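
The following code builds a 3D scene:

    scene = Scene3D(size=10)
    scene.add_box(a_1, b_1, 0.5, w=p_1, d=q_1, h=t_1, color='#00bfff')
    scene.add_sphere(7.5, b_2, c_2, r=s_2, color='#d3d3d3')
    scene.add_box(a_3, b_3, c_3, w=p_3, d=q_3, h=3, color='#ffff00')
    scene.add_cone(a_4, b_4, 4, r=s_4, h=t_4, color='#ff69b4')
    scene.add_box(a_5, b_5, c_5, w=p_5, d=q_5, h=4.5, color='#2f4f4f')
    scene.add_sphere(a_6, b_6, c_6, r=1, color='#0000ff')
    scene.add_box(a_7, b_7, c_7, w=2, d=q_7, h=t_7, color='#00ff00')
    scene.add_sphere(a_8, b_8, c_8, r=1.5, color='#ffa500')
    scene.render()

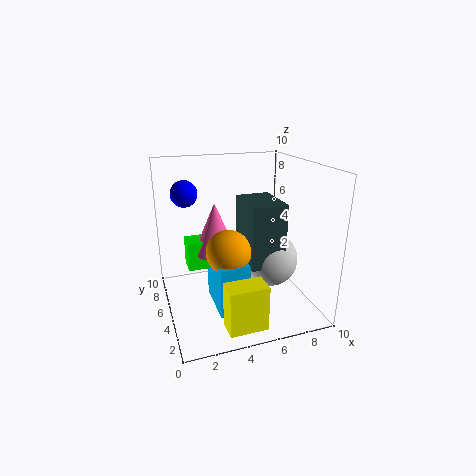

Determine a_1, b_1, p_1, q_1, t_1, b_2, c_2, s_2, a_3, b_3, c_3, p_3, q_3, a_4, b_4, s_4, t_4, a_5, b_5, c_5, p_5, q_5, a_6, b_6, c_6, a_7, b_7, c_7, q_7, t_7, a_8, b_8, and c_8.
a_1 = 3; b_1 = 2.5; p_1 = 2; q_1 = 3.5; t_1 = 3.5; b_2 = 5; c_2 = 3; s_2 = 2; a_3 = 3; b_3 = 0.5; c_3 = 0.5; p_3 = 2.5; q_3 = 1.5; a_4 = 3.5; b_4 = 5.5; s_4 = 1.5; t_4 = 3.5; a_5 = 5.5; b_5 = 3.5; c_5 = 3; p_5 = 2.5; q_5 = 3.5; a_6 = 2; b_6 = 8.5; c_6 = 7.5; a_7 = 1.5; b_7 = 5; c_7 = 3; q_7 = 1.5; t_7 = 2; a_8 = 4; b_8 = 4; c_8 = 4.5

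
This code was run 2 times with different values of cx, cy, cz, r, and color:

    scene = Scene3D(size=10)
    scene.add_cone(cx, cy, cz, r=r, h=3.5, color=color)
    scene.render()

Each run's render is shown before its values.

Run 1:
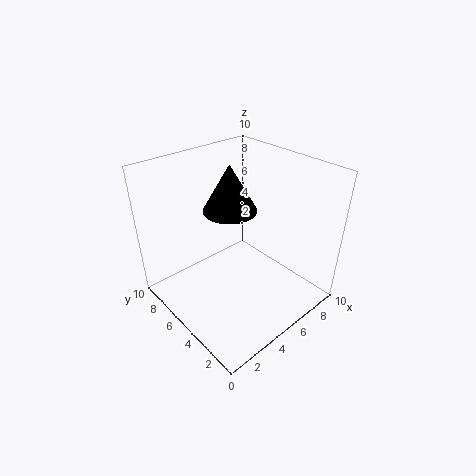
cx = 6; cy = 7; cz = 6; r = 2; color = 'black'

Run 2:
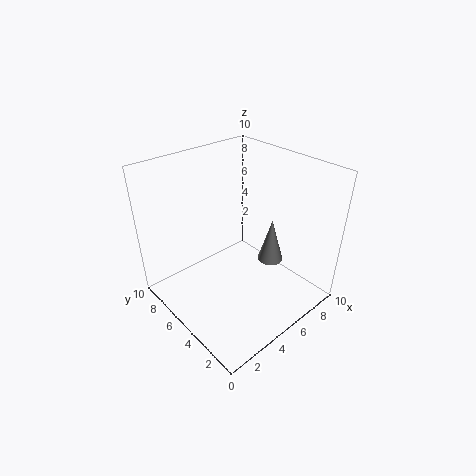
cx = 8.5; cy = 5; cz = 1.5; r = 1; color = 'gray'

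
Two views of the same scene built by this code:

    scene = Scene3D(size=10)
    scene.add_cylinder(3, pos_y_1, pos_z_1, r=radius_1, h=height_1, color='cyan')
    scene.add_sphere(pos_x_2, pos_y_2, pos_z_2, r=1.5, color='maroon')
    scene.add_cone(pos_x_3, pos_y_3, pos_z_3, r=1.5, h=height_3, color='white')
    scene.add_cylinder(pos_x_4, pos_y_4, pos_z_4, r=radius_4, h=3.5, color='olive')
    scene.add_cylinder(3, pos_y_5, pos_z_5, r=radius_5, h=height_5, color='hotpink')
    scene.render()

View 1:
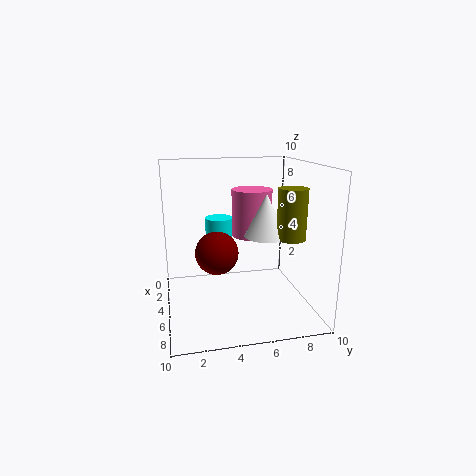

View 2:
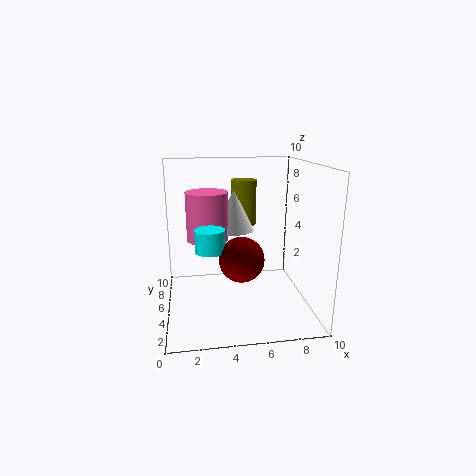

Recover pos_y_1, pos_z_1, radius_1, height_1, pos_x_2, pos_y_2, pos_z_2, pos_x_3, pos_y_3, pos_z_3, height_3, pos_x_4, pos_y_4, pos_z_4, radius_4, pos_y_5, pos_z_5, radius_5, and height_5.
pos_y_1 = 4; pos_z_1 = 4.5; radius_1 = 1; height_1 = 1.5; pos_x_2 = 5; pos_y_2 = 3.5; pos_z_2 = 4; pos_x_3 = 5; pos_y_3 = 7; pos_z_3 = 5; height_3 = 3; pos_x_4 = 6; pos_y_4 = 8.5; pos_z_4 = 5; radius_4 = 1; pos_y_5 = 6.5; pos_z_5 = 4.5; radius_5 = 1.5; height_5 = 3.5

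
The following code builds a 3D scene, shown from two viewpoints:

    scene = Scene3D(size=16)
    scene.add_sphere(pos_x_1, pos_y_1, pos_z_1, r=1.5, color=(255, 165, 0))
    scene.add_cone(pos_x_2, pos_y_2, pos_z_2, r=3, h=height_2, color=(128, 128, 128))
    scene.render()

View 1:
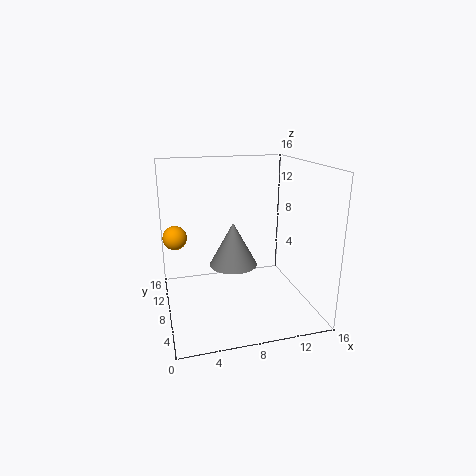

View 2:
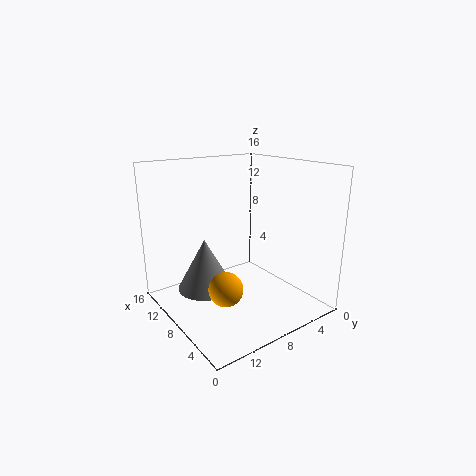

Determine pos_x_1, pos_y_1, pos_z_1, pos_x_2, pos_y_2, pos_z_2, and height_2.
pos_x_1 = 1.5, pos_y_1 = 14, pos_z_1 = 6.5, pos_x_2 = 8.5, pos_y_2 = 12, pos_z_2 = 3, height_2 = 5.5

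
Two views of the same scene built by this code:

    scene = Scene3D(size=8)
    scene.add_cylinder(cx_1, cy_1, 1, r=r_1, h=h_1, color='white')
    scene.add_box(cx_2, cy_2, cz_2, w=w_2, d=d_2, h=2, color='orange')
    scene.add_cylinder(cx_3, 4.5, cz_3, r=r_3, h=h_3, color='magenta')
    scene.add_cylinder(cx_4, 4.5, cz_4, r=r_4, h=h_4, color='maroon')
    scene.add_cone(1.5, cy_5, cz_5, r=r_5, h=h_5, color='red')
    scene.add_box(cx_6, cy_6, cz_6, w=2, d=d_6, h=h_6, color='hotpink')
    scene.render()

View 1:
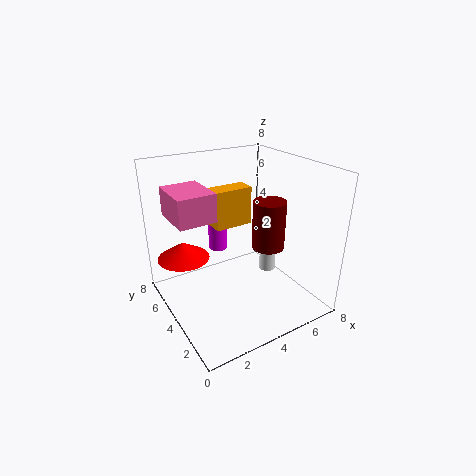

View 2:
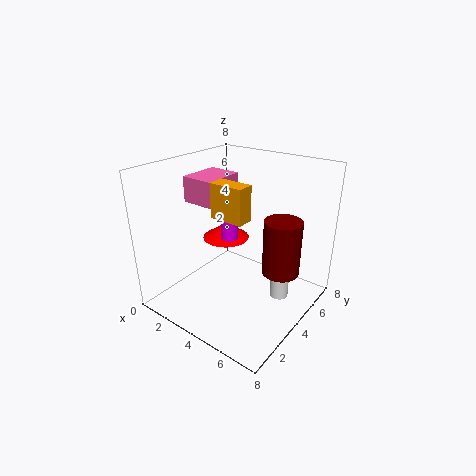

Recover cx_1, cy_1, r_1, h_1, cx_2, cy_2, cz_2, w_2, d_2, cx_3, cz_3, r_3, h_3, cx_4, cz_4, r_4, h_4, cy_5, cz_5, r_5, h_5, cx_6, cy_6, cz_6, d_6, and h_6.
cx_1 = 6.5, cy_1 = 4.5, r_1 = 0.5, h_1 = 1.5, cx_2 = 2.5, cy_2 = 3.5, cz_2 = 5, w_2 = 2, d_2 = 1, cx_3 = 3, cz_3 = 3.5, r_3 = 0.5, h_3 = 1.5, cx_4 = 6.5, cz_4 = 2.5, r_4 = 1, h_4 = 3, cy_5 = 6, cz_5 = 2.5, r_5 = 1.5, h_5 = 1, cx_6 = 0.5, cy_6 = 3.5, cz_6 = 5.5, d_6 = 2.5, h_6 = 1.5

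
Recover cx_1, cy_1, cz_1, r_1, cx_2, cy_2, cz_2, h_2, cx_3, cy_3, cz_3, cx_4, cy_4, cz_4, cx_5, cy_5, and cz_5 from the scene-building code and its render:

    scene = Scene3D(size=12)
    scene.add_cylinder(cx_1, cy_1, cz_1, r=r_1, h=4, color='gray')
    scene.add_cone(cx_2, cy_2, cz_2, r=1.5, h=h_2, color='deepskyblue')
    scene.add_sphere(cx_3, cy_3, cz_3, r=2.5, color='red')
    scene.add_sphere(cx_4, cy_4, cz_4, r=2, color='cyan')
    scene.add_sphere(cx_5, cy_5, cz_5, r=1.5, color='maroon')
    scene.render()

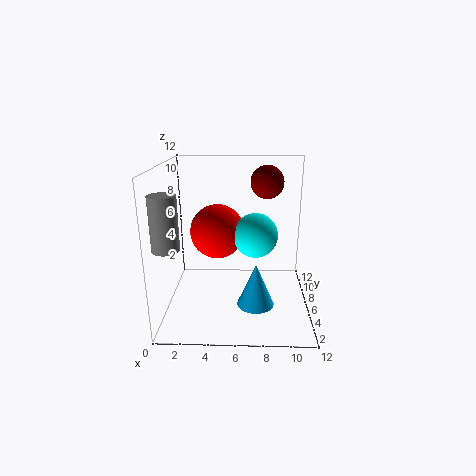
cx_1 = 1
cy_1 = 2
cz_1 = 6.5
r_1 = 1
cx_2 = 7.5
cy_2 = 4
cz_2 = 1
h_2 = 3.5
cx_3 = 4
cy_3 = 9
cz_3 = 5.5
cx_4 = 7.5
cy_4 = 8
cz_4 = 5.5
cx_5 = 8.5
cy_5 = 9.5
cz_5 = 10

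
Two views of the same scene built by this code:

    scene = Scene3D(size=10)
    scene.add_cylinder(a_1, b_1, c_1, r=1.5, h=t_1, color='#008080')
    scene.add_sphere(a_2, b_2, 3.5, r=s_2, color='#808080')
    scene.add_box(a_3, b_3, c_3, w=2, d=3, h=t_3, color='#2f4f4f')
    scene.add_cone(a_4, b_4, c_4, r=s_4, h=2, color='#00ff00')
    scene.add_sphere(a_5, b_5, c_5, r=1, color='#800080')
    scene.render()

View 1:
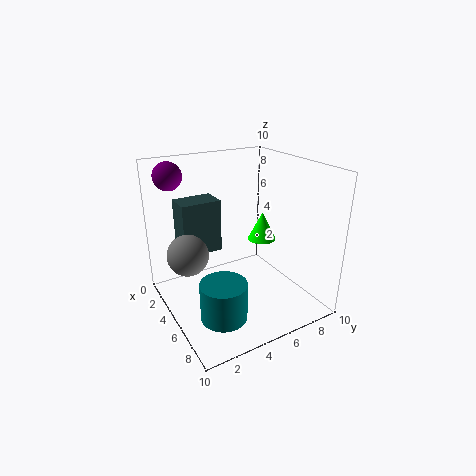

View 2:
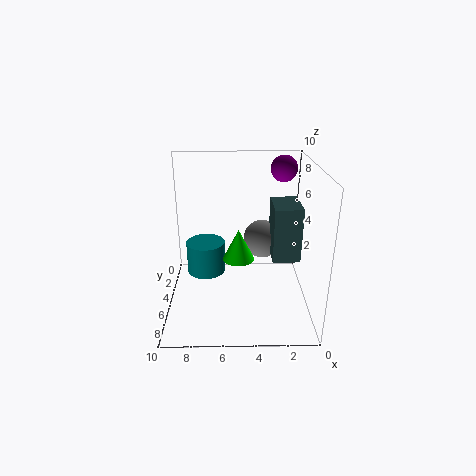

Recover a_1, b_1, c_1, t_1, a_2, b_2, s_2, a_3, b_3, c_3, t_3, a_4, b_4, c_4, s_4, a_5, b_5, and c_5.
a_1 = 7.5, b_1 = 2.5, c_1 = 1, t_1 = 2.5, a_2 = 3, b_2 = 2, s_2 = 1.5, a_3 = 0.5, b_3 = 2, c_3 = 3, t_3 = 4, a_4 = 5, b_4 = 7, c_4 = 4.5, s_4 = 1, a_5 = 1.5, b_5 = 1.5, c_5 = 9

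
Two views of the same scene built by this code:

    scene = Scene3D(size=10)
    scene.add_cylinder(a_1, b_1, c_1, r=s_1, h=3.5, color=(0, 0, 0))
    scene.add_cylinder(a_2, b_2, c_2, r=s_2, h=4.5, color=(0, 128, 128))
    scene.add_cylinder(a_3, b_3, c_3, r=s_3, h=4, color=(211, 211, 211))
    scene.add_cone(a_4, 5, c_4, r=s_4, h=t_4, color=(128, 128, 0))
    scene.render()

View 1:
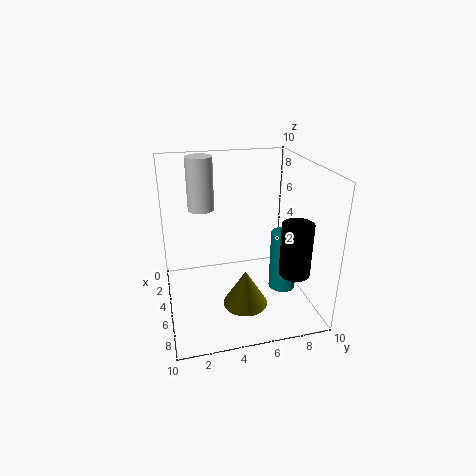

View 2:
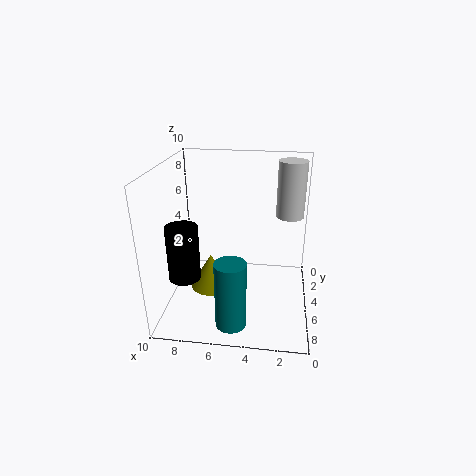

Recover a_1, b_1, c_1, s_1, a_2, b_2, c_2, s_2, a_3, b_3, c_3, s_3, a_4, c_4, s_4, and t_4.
a_1 = 8
b_1 = 8
c_1 = 3.5
s_1 = 1
a_2 = 5
b_2 = 8.5
c_2 = 0.5
s_2 = 1
a_3 = 1.5
b_3 = 3
c_3 = 6
s_3 = 1
a_4 = 7
c_4 = 1
s_4 = 1.5
t_4 = 2.5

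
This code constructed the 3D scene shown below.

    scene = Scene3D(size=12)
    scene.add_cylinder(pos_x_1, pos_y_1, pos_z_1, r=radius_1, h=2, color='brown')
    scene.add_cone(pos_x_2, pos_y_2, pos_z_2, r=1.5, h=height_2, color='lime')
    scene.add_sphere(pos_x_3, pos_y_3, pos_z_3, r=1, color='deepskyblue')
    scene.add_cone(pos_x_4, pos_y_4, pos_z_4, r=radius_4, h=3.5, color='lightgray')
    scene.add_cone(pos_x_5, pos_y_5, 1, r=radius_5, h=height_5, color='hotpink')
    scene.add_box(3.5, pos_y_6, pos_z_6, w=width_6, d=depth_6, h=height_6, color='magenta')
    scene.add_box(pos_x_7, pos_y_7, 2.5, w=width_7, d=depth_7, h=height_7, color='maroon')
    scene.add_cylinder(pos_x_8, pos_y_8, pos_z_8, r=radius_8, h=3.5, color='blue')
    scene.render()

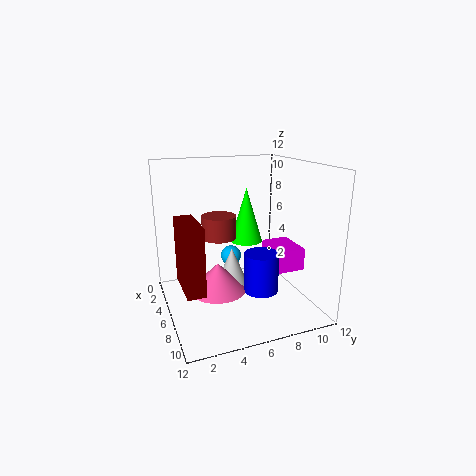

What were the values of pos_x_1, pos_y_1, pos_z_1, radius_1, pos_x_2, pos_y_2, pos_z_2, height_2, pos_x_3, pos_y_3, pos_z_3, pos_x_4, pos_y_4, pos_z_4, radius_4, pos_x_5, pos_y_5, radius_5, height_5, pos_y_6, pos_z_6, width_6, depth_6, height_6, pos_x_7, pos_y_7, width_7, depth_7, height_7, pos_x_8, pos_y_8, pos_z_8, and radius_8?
pos_x_1 = 4; pos_y_1 = 5; pos_z_1 = 5.5; radius_1 = 1.5; pos_x_2 = 3; pos_y_2 = 8; pos_z_2 = 4.5; height_2 = 5; pos_x_3 = 1.5; pos_y_3 = 7; pos_z_3 = 2.5; pos_x_4 = 4.5; pos_y_4 = 6; pos_z_4 = 1; radius_4 = 1.5; pos_x_5 = 5; pos_y_5 = 4.5; radius_5 = 2.5; height_5 = 2.5; pos_y_6 = 9.5; pos_z_6 = 2.5; width_6 = 3.5; depth_6 = 2.5; height_6 = 2; pos_x_7 = 4.5; pos_y_7 = 1; width_7 = 4; depth_7 = 1.5; height_7 = 5.5; pos_x_8 = 6.5; pos_y_8 = 8; pos_z_8 = 1; radius_8 = 1.5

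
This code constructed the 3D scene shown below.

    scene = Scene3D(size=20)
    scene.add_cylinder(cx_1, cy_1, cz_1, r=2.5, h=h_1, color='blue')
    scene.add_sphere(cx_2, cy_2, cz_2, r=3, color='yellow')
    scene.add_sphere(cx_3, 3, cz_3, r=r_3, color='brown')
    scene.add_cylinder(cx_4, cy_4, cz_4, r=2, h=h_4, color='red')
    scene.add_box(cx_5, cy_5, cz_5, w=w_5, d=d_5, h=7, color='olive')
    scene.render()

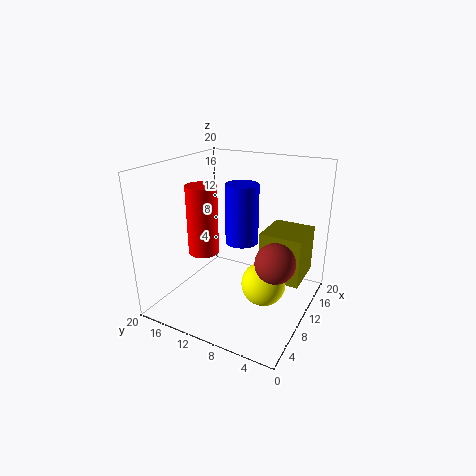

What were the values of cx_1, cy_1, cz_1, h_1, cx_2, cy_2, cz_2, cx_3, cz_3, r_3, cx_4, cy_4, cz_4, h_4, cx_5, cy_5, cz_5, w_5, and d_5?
cx_1 = 14, cy_1 = 11.5, cz_1 = 7.5, h_1 = 9, cx_2 = 9, cy_2 = 5.5, cz_2 = 4.5, cx_3 = 6.5, cz_3 = 9.5, r_3 = 2.5, cx_4 = 6, cy_4 = 13, cz_4 = 9, h_4 = 9, cx_5 = 11.5, cy_5 = 1.5, cz_5 = 3.5, w_5 = 6.5, d_5 = 6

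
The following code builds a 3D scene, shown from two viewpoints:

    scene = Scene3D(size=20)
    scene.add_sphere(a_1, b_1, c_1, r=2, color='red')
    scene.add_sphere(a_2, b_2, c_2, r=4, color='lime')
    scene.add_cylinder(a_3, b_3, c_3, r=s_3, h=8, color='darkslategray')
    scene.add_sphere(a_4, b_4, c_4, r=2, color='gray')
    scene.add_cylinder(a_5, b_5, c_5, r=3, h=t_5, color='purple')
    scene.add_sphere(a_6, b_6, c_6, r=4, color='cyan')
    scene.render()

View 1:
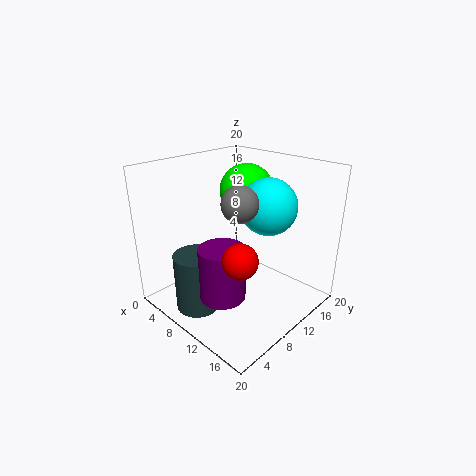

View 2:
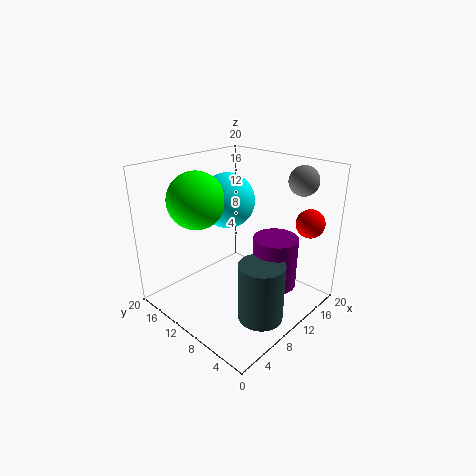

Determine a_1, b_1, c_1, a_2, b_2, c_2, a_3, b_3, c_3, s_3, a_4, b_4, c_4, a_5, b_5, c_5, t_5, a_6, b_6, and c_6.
a_1 = 17, b_1 = 3, c_1 = 12, a_2 = 7, b_2 = 15, c_2 = 15, a_3 = 8, b_3 = 4, c_3 = 1, s_3 = 3, a_4 = 16, b_4 = 4, c_4 = 18, a_5 = 12, b_5 = 5, c_5 = 4, t_5 = 7, a_6 = 12, b_6 = 14, c_6 = 14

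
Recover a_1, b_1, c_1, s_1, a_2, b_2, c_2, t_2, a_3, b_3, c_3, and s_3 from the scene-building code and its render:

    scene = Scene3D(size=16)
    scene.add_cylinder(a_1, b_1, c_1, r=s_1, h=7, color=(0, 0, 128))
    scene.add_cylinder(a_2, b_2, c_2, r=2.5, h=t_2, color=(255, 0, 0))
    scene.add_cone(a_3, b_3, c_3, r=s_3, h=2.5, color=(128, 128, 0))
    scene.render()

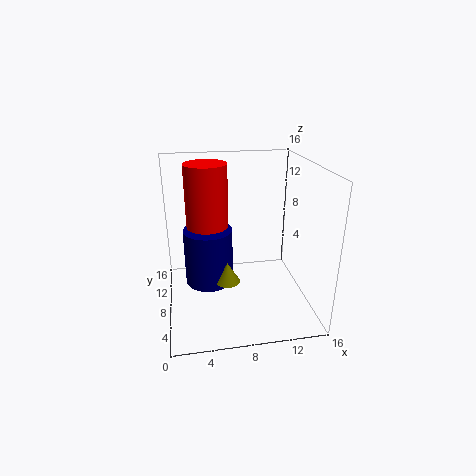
a_1 = 5, b_1 = 12, c_1 = 0.5, s_1 = 3, a_2 = 5, b_2 = 12, c_2 = 8, t_2 = 7.5, a_3 = 7, b_3 = 9.5, c_3 = 1.5, s_3 = 1.5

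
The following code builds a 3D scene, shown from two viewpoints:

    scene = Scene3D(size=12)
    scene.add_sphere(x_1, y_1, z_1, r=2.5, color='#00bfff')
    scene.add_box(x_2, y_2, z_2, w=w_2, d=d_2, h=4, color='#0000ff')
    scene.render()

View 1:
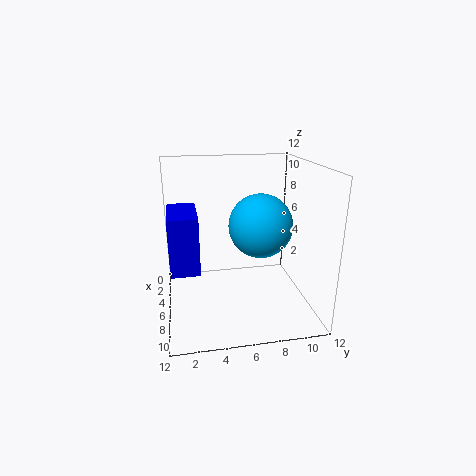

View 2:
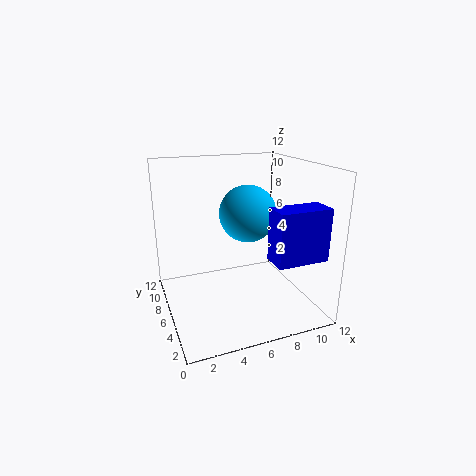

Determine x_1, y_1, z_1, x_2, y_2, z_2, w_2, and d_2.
x_1 = 7.5, y_1 = 7.5, z_1 = 7.5, x_2 = 7, y_2 = 0.5, z_2 = 5.5, w_2 = 4, d_2 = 2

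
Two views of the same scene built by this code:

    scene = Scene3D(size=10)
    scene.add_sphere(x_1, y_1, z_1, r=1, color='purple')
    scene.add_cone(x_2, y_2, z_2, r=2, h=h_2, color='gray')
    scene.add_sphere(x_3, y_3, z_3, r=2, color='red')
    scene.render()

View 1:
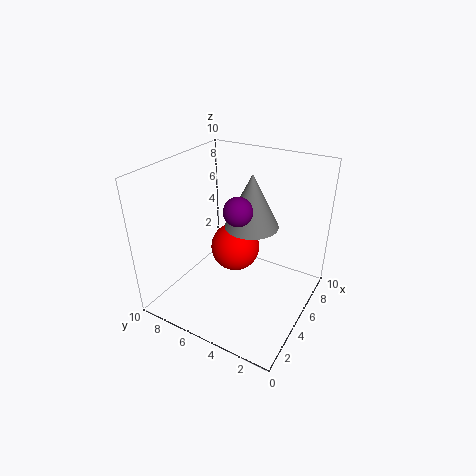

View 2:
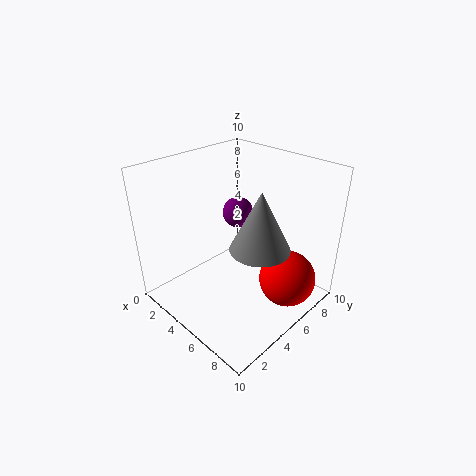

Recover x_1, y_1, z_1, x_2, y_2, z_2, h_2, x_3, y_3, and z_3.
x_1 = 5
y_1 = 5
z_1 = 7
x_2 = 7
y_2 = 5
z_2 = 5
h_2 = 4
x_3 = 8
y_3 = 7
z_3 = 2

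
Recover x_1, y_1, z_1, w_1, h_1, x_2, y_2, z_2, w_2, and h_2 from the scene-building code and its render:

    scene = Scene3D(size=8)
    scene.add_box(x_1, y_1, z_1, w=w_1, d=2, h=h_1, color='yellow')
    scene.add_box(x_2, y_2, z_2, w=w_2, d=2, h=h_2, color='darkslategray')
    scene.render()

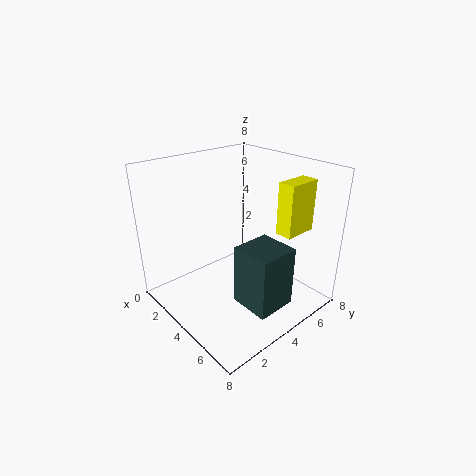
x_1 = 5; y_1 = 6; z_1 = 4; w_1 = 1; h_1 = 3; x_2 = 6; y_2 = 2; z_2 = 2; w_2 = 2; h_2 = 3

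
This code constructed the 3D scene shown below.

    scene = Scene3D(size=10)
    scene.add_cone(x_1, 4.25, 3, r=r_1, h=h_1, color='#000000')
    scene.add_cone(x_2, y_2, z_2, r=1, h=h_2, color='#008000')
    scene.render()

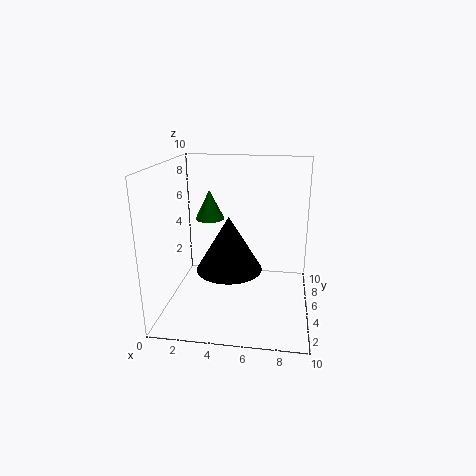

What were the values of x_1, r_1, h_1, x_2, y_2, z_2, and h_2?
x_1 = 4.5
r_1 = 2.25
h_1 = 3.75
x_2 = 3
y_2 = 5.25
z_2 = 6.25
h_2 = 2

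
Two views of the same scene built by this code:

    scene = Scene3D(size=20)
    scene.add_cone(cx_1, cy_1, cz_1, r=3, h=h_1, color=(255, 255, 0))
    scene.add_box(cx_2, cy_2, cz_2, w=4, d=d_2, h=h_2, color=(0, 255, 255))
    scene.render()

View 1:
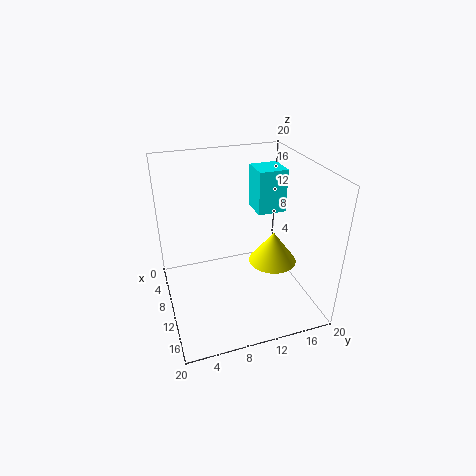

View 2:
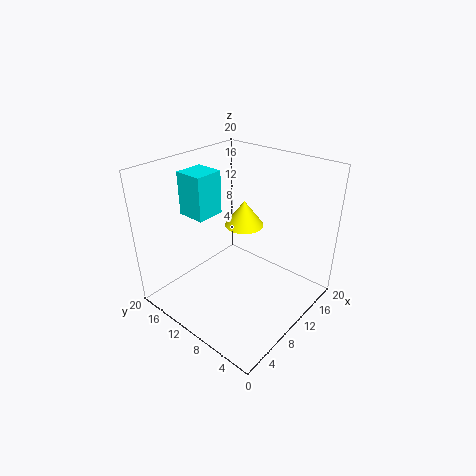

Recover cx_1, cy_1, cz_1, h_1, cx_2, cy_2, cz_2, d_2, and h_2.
cx_1 = 15
cy_1 = 13
cz_1 = 9
h_1 = 4
cx_2 = 6
cy_2 = 13
cz_2 = 13
d_2 = 4
h_2 = 6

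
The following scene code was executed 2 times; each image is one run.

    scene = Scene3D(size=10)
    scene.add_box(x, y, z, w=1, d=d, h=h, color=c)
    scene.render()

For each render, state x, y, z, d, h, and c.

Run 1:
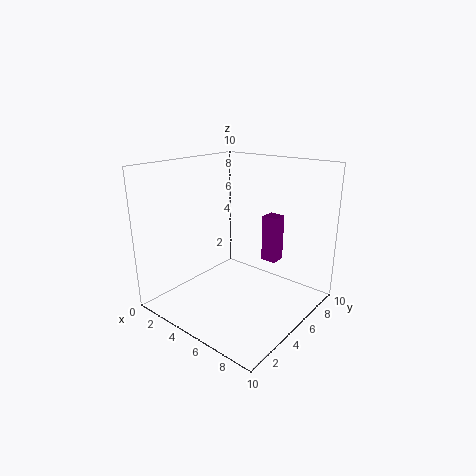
x = 7; y = 5; z = 4; d = 1; h = 3; c = 'purple'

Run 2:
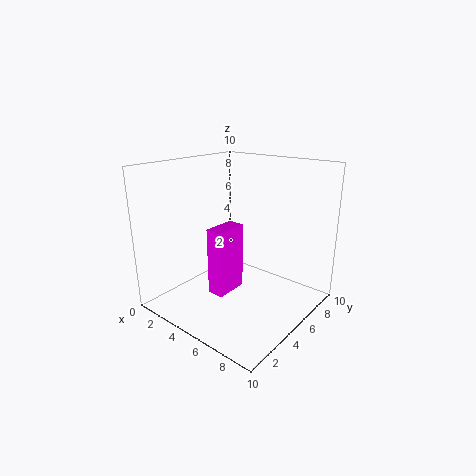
x = 6; y = 1; z = 3; d = 2; h = 4; c = 'magenta'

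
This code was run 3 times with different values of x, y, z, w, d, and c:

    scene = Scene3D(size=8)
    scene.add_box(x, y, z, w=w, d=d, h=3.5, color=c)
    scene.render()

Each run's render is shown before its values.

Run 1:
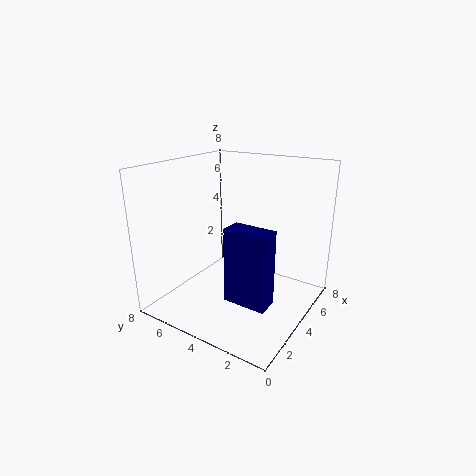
x = 0.5; y = 0.5; z = 2.5; w = 1; d = 2; c = 'navy'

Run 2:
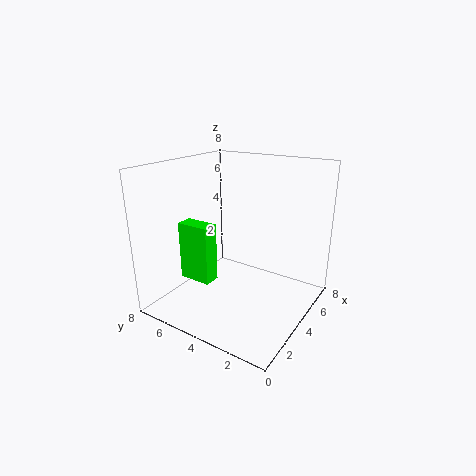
x = 3; y = 5.5; z = 1; w = 1; d = 2; c = 'lime'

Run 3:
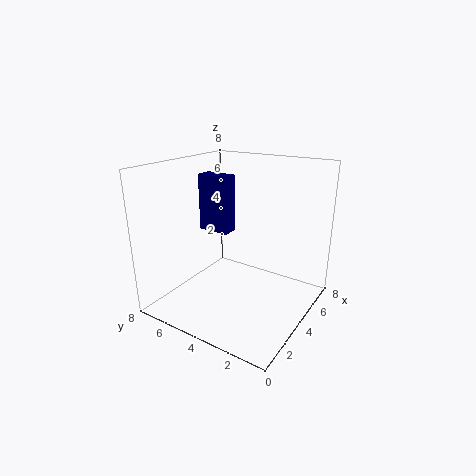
x = 5; y = 5.5; z = 3.5; w = 1; d = 2; c = 'navy'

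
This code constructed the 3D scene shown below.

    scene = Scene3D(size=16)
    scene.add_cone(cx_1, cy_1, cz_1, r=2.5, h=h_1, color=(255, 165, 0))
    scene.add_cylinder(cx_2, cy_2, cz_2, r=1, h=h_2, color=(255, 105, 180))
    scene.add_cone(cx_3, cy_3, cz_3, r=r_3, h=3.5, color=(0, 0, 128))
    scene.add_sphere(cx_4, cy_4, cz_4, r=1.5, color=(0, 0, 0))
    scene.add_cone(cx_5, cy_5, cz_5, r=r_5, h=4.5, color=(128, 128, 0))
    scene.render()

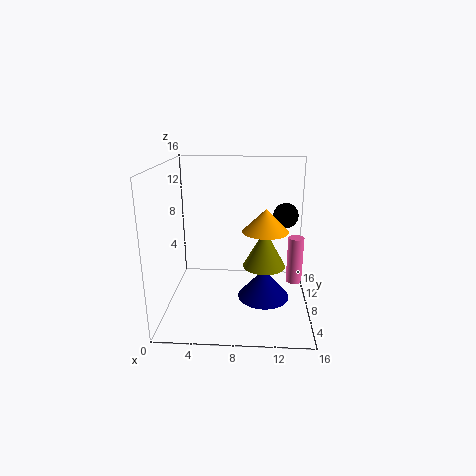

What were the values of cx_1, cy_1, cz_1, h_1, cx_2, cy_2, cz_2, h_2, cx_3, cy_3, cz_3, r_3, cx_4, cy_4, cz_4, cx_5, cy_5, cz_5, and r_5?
cx_1 = 11, cy_1 = 7.5, cz_1 = 9, h_1 = 2.5, cx_2 = 15, cy_2 = 12.5, cz_2 = 0.5, h_2 = 6, cx_3 = 11, cy_3 = 8.5, cz_3 = 0.5, r_3 = 3, cx_4 = 13.5, cy_4 = 12, cz_4 = 9.5, cx_5 = 11, cy_5 = 9.5, cz_5 = 4, r_5 = 2.5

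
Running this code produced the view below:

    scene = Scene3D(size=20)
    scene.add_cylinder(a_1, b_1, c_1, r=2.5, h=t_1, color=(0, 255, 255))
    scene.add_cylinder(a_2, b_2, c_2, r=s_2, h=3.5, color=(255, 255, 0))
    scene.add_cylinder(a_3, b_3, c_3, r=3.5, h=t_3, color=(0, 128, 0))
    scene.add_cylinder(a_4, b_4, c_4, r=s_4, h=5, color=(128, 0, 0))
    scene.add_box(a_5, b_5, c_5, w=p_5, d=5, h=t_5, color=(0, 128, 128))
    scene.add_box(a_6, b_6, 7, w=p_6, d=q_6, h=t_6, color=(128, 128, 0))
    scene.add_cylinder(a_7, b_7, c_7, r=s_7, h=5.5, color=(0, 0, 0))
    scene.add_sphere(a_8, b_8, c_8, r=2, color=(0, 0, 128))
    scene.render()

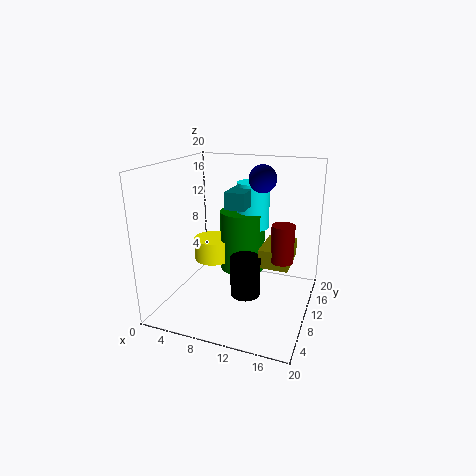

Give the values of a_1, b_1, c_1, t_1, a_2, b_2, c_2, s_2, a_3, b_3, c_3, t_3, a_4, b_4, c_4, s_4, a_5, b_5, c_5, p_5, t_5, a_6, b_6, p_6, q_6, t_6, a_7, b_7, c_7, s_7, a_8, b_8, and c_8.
a_1 = 10, b_1 = 16.5, c_1 = 9.5, t_1 = 7, a_2 = 4, b_2 = 14.5, c_2 = 4, s_2 = 3, a_3 = 8.5, b_3 = 16, c_3 = 2.5, t_3 = 9.5, a_4 = 16.5, b_4 = 9, c_4 = 8, s_4 = 1.5, a_5 = 7.5, b_5 = 11, c_5 = 13.5, p_5 = 3, t_5 = 2.5, a_6 = 13.5, b_6 = 8, p_6 = 4, q_6 = 6, t_6 = 2.5, a_7 = 12, b_7 = 7.5, c_7 = 3, s_7 = 2, a_8 = 12, b_8 = 14.5, c_8 = 17.5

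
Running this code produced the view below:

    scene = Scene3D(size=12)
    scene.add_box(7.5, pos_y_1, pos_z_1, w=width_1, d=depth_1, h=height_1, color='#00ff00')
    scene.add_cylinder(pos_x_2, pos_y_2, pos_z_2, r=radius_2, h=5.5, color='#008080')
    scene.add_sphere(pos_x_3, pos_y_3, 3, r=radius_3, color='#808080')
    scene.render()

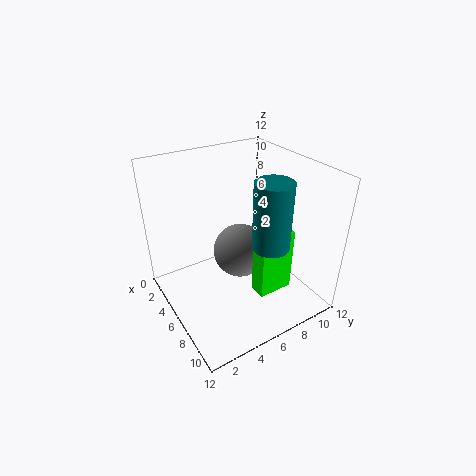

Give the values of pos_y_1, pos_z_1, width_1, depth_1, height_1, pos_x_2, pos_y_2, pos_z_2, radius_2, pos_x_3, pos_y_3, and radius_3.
pos_y_1 = 6.5, pos_z_1 = 1.5, width_1 = 1.5, depth_1 = 3, height_1 = 5.5, pos_x_2 = 8.5, pos_y_2 = 7.5, pos_z_2 = 6, radius_2 = 1.5, pos_x_3 = 4, pos_y_3 = 7.5, radius_3 = 2.5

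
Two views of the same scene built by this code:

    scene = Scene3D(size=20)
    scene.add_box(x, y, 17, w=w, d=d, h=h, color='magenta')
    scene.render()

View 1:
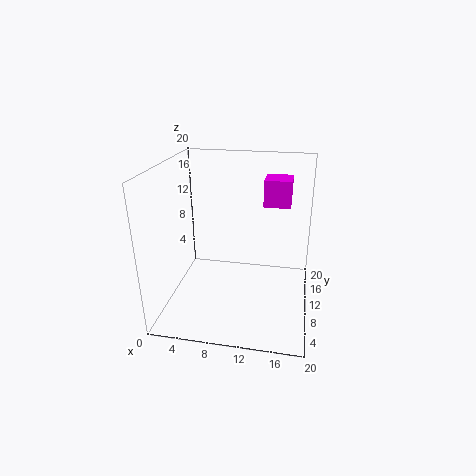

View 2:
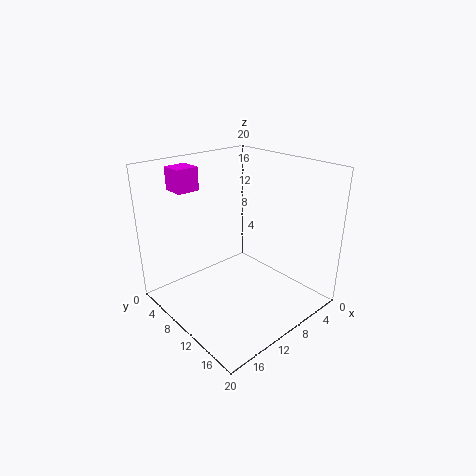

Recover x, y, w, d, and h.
x = 14; y = 4; w = 3; d = 3; h = 3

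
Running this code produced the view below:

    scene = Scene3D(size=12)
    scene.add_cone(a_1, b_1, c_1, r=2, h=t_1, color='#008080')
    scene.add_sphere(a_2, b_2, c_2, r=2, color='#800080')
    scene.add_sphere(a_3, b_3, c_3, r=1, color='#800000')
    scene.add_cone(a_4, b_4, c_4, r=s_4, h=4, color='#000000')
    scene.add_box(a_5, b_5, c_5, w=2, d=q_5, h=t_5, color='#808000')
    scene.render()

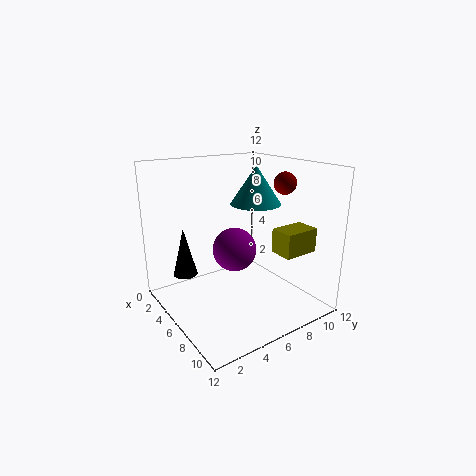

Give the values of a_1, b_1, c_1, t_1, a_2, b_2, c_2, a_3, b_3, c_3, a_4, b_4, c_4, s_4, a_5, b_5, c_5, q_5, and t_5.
a_1 = 7
b_1 = 7
c_1 = 9
t_1 = 3
a_2 = 4
b_2 = 7
c_2 = 4
a_3 = 6
b_3 = 11
c_3 = 10
a_4 = 4
b_4 = 2
c_4 = 3
s_4 = 1
a_5 = 8
b_5 = 8
c_5 = 5
q_5 = 3
t_5 = 2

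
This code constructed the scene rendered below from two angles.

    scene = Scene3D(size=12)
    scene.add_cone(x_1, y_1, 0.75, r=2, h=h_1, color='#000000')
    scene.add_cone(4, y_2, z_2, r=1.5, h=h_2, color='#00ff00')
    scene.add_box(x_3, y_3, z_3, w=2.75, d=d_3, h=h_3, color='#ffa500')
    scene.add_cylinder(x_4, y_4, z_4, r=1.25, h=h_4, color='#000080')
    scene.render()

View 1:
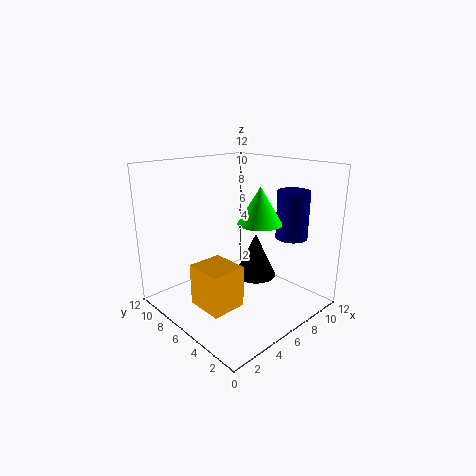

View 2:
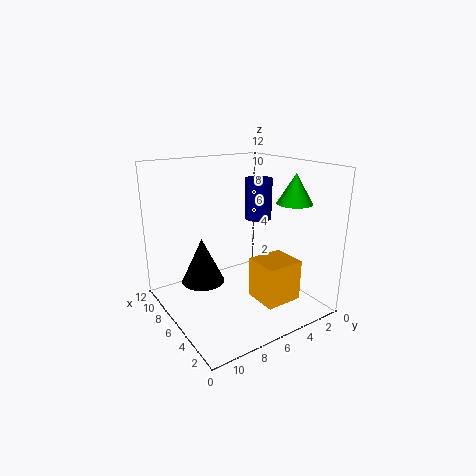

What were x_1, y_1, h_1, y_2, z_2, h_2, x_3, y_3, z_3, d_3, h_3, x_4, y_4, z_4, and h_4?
x_1 = 9.75; y_1 = 7.5; h_1 = 4.25; y_2 = 1.75; z_2 = 8.75; h_2 = 2.5; x_3 = 1.25; y_3 = 3.25; z_3 = 1.75; d_3 = 3; h_3 = 3.25; x_4 = 8.25; y_4 = 2.25; z_4 = 6.5; h_4 = 3.75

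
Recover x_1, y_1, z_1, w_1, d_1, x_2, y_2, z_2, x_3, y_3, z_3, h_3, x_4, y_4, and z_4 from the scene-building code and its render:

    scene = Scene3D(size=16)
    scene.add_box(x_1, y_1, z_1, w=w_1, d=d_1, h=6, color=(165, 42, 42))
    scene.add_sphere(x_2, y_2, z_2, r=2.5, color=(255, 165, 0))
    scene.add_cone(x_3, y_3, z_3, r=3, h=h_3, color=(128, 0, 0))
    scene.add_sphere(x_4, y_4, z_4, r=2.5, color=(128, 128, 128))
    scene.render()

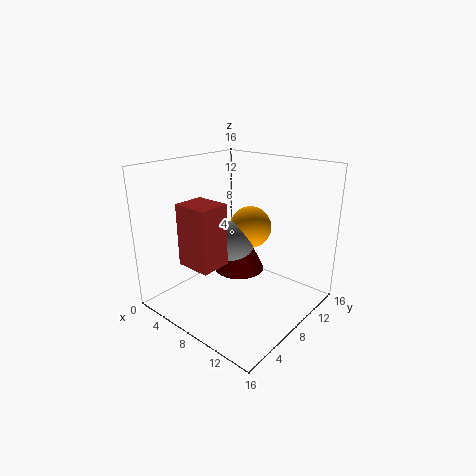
x_1 = 7; y_1 = 0.5; z_1 = 7.5; w_1 = 3.5; d_1 = 3; x_2 = 7; y_2 = 11.5; z_2 = 8; x_3 = 6.5; y_3 = 10; z_3 = 3; h_3 = 6; x_4 = 6; y_4 = 9.5; z_4 = 6.5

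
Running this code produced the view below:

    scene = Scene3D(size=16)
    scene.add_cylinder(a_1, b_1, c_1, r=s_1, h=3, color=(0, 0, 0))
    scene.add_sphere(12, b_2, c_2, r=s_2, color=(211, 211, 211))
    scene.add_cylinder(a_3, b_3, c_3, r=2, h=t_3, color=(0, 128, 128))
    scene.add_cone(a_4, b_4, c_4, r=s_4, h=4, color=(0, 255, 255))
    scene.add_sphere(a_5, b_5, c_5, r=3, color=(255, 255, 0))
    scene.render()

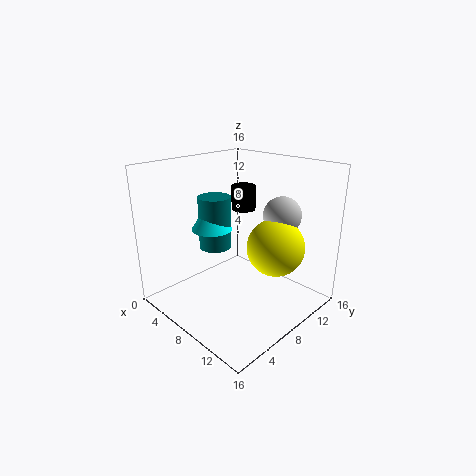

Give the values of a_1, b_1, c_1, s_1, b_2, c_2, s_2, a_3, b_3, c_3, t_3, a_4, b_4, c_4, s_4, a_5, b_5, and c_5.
a_1 = 4.5; b_1 = 12.5; c_1 = 9.5; s_1 = 1.5; b_2 = 10.5; c_2 = 11; s_2 = 2; a_3 = 3; b_3 = 9; c_3 = 5; t_3 = 6.5; a_4 = 3; b_4 = 8.5; c_4 = 7.5; s_4 = 2.5; a_5 = 12.5; b_5 = 9; c_5 = 8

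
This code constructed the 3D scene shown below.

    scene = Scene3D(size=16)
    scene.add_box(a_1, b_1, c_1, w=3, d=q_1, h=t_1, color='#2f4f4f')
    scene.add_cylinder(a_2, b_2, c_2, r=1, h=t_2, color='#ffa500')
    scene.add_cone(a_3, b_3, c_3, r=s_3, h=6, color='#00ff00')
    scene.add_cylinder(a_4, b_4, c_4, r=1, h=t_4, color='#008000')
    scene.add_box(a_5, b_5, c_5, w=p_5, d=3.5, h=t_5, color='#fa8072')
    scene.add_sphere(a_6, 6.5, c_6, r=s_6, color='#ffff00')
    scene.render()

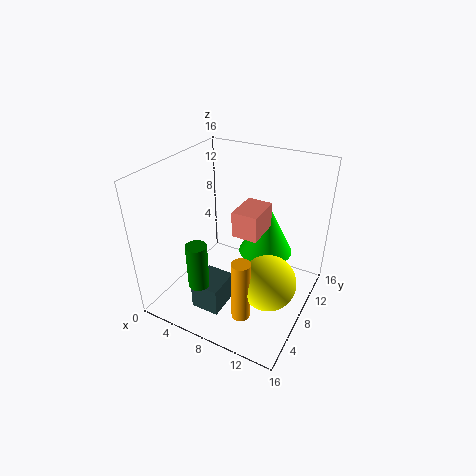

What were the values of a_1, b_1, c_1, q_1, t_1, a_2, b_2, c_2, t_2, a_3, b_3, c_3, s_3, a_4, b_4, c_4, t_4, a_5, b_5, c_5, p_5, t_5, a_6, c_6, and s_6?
a_1 = 6
b_1 = 1.5
c_1 = 2.5
q_1 = 3.5
t_1 = 3
a_2 = 10.5
b_2 = 4
c_2 = 1
t_2 = 7
a_3 = 10.5
b_3 = 10
c_3 = 6
s_3 = 3
a_4 = 7.5
b_4 = 1
c_4 = 6.5
t_4 = 4.5
a_5 = 9.5
b_5 = 4
c_5 = 11
p_5 = 2.5
t_5 = 2.5
a_6 = 12.5
c_6 = 4.5
s_6 = 3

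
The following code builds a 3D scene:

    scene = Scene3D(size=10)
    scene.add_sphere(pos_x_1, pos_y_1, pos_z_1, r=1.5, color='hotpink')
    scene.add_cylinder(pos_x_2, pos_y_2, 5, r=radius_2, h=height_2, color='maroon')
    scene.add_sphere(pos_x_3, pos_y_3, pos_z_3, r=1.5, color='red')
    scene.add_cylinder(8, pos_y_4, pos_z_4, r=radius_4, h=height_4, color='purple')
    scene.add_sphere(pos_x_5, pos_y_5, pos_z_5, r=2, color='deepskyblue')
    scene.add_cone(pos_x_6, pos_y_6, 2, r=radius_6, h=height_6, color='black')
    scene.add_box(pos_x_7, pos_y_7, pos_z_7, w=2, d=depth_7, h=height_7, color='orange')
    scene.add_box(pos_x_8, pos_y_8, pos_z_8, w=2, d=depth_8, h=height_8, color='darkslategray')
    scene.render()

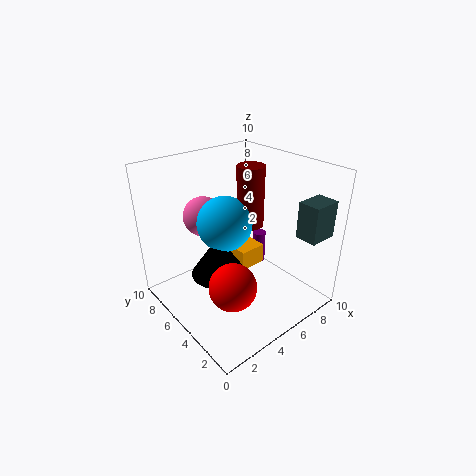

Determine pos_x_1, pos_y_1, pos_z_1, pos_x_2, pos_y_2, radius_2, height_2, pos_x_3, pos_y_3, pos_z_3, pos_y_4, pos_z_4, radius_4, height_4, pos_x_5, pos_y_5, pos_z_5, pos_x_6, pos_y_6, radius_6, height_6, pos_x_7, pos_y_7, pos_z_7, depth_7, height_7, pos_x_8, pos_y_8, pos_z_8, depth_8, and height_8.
pos_x_1 = 4.5; pos_y_1 = 8.5; pos_z_1 = 5.5; pos_x_2 = 7; pos_y_2 = 6; radius_2 = 1; height_2 = 4.5; pos_x_3 = 2.5; pos_y_3 = 2.5; pos_z_3 = 3.5; pos_y_4 = 6; pos_z_4 = 1.5; radius_4 = 0.5; height_4 = 2.5; pos_x_5 = 5; pos_y_5 = 6.5; pos_z_5 = 5.5; pos_x_6 = 4; pos_y_6 = 6; radius_6 = 2; height_6 = 3; pos_x_7 = 5.5; pos_y_7 = 5; pos_z_7 = 2; depth_7 = 2.5; height_7 = 1.5; pos_x_8 = 7.5; pos_y_8 = 0.5; pos_z_8 = 5.5; depth_8 = 1.5; height_8 = 2.5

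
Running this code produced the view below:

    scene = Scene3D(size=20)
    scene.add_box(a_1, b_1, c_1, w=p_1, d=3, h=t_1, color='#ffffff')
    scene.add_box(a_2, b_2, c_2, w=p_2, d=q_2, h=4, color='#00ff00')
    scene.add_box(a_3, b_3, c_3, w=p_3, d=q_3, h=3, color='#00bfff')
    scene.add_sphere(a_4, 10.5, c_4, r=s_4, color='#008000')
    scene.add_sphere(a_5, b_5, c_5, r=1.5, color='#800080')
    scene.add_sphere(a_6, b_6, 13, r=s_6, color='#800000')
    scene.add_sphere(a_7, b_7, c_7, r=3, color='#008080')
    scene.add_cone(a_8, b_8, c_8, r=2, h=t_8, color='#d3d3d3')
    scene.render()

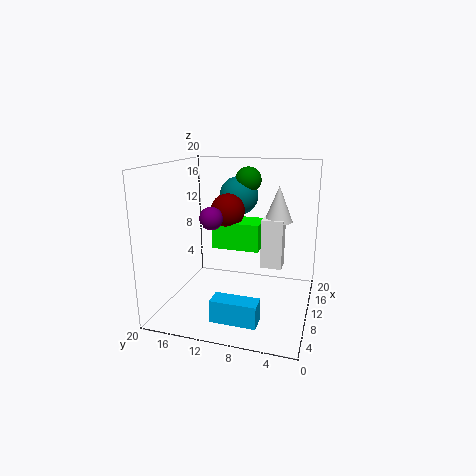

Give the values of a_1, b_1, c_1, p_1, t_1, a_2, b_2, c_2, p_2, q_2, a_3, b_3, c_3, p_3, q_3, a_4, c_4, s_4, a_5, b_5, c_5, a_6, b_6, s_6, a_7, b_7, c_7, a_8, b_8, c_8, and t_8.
a_1 = 11; b_1 = 4; c_1 = 5.5; p_1 = 2.5; t_1 = 7; a_2 = 11.5; b_2 = 7.5; c_2 = 7.5; p_2 = 4.5; q_2 = 7; a_3 = 2.5; b_3 = 5.5; c_3 = 1; p_3 = 2.5; q_3 = 6; a_4 = 17; c_4 = 17; s_4 = 2; a_5 = 6.5; b_5 = 12.5; c_5 = 13.5; a_6 = 13; b_6 = 12.5; s_6 = 2.5; a_7 = 17; b_7 = 12; c_7 = 14.5; a_8 = 13; b_8 = 5; c_8 = 12; t_8 = 5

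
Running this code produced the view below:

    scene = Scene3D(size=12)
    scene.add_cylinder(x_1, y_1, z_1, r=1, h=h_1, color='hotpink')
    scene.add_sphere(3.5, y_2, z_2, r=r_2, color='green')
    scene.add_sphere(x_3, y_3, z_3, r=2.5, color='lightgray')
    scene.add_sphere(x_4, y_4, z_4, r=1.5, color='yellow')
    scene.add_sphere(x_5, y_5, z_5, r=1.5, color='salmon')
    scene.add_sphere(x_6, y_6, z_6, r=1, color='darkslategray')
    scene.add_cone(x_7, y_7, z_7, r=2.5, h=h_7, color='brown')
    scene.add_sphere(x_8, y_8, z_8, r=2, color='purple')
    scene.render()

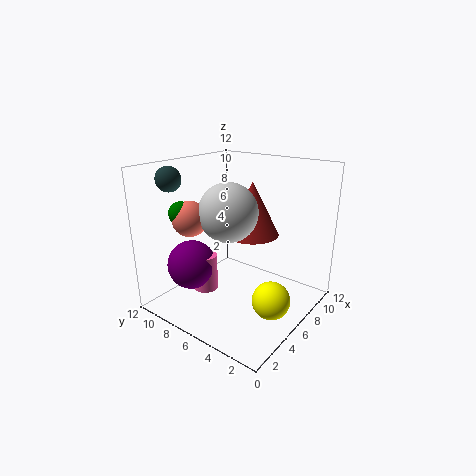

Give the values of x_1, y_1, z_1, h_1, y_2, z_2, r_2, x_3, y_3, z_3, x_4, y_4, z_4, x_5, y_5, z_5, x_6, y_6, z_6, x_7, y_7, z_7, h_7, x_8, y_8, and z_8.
x_1 = 3.5; y_1 = 7.5; z_1 = 2; h_1 = 3; y_2 = 10; z_2 = 8; r_2 = 1; x_3 = 6; y_3 = 7; z_3 = 8; x_4 = 5; y_4 = 2; z_4 = 2; x_5 = 4; y_5 = 9.5; z_5 = 7.5; x_6 = 2.5; y_6 = 10; z_6 = 11; x_7 = 9.5; y_7 = 7; z_7 = 5; h_7 = 5; x_8 = 3; y_8 = 8.5; z_8 = 4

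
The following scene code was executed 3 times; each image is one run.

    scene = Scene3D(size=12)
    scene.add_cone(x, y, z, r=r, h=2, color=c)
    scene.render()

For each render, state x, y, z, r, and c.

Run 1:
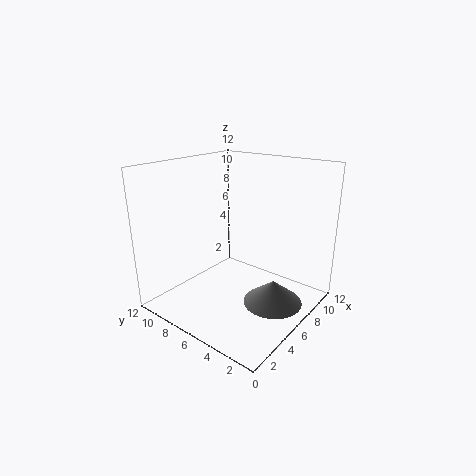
x = 7, y = 3, z = 0.5, r = 2.5, c = 'gray'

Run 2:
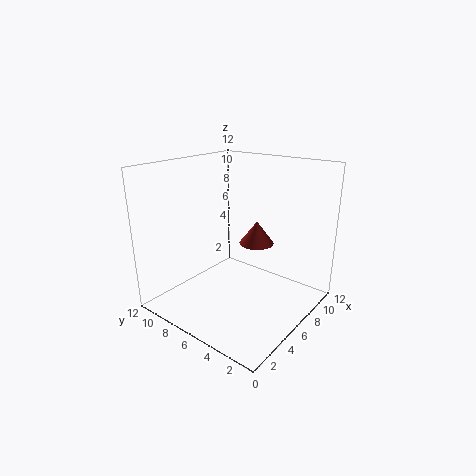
x = 8, y = 5.5, z = 5, r = 1.5, c = 'brown'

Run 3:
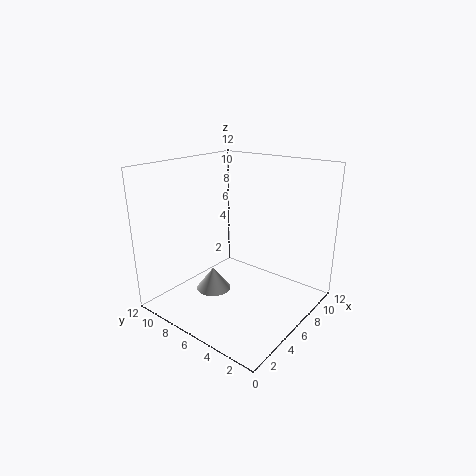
x = 5, y = 8, z = 1, r = 1.5, c = 'lightgray'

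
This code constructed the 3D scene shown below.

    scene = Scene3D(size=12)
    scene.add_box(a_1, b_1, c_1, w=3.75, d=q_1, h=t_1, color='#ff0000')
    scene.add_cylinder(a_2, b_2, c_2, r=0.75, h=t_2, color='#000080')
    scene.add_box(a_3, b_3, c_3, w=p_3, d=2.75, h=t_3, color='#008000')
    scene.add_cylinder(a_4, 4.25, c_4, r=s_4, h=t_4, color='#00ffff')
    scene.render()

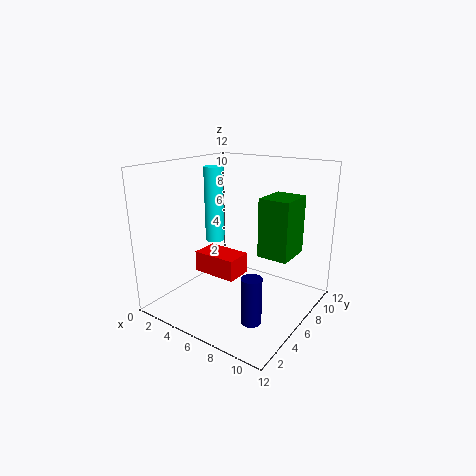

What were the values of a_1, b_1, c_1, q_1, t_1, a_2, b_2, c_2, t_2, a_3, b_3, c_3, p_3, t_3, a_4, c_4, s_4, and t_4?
a_1 = 3
b_1 = 4
c_1 = 3
q_1 = 2.25
t_1 = 1.75
a_2 = 9.75
b_2 = 2.25
c_2 = 1.5
t_2 = 3.5
a_3 = 9.25
b_3 = 3.75
c_3 = 6
p_3 = 2.25
t_3 = 4.25
a_4 = 5
c_4 = 6.25
s_4 = 0.75
t_4 = 5.75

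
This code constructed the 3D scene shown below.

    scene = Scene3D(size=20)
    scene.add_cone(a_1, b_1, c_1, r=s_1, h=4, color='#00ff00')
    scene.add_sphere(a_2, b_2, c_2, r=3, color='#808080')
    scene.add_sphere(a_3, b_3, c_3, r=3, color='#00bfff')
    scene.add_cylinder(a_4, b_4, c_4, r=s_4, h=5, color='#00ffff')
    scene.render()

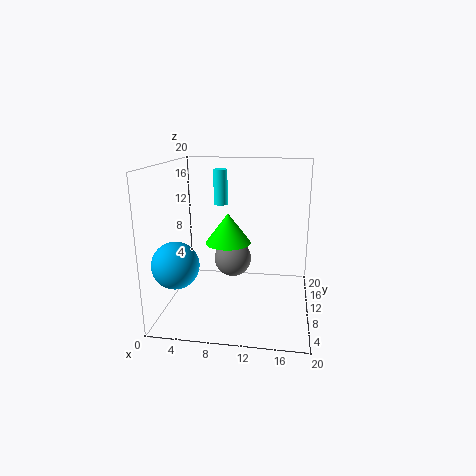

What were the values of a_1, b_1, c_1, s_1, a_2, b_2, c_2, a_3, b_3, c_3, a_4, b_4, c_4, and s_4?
a_1 = 9, b_1 = 8, c_1 = 10, s_1 = 3, a_2 = 8, b_2 = 17, c_2 = 4, a_3 = 3, b_3 = 4, c_3 = 8, a_4 = 7, b_4 = 13, c_4 = 14, s_4 = 1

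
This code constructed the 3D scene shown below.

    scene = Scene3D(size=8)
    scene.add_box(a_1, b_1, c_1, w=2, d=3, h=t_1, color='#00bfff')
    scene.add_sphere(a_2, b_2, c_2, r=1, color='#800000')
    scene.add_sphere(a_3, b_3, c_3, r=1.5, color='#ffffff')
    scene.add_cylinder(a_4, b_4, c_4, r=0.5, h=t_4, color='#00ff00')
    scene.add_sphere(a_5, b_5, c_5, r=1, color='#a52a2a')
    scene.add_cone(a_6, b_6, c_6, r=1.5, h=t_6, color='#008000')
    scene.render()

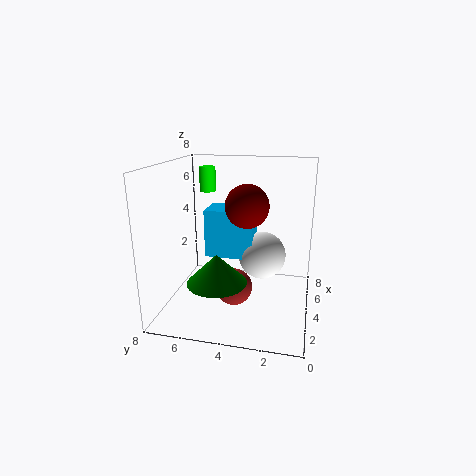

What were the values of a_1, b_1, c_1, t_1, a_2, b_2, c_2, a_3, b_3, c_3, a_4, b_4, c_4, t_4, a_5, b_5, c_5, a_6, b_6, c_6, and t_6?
a_1 = 5.5; b_1 = 3.5; c_1 = 2; t_1 = 3; a_2 = 1.5; b_2 = 3; c_2 = 6.5; a_3 = 6.5; b_3 = 3; c_3 = 2; a_4 = 6.5; b_4 = 6.5; c_4 = 6; t_4 = 1.5; a_5 = 3; b_5 = 4; c_5 = 1.5; a_6 = 1.5; b_6 = 4.5; c_6 = 2.5; t_6 = 1.5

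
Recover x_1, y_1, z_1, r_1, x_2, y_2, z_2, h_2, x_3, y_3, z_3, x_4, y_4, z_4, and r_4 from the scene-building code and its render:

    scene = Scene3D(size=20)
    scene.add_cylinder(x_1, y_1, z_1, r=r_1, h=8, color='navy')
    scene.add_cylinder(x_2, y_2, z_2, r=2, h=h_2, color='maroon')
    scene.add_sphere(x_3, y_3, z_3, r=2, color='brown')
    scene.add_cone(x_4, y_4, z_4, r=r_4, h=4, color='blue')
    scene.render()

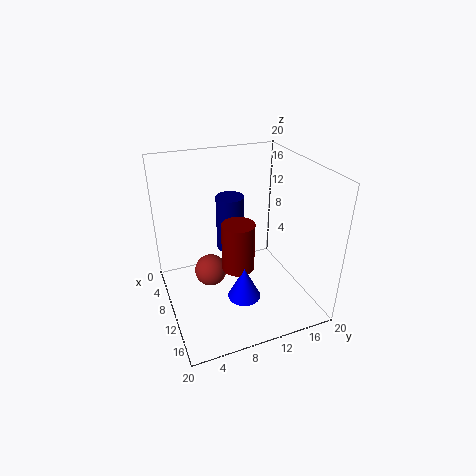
x_1 = 7
y_1 = 10
z_1 = 7
r_1 = 2
x_2 = 15
y_2 = 8
z_2 = 9
h_2 = 6
x_3 = 13
y_3 = 5
z_3 = 8
x_4 = 17
y_4 = 8
z_4 = 6
r_4 = 2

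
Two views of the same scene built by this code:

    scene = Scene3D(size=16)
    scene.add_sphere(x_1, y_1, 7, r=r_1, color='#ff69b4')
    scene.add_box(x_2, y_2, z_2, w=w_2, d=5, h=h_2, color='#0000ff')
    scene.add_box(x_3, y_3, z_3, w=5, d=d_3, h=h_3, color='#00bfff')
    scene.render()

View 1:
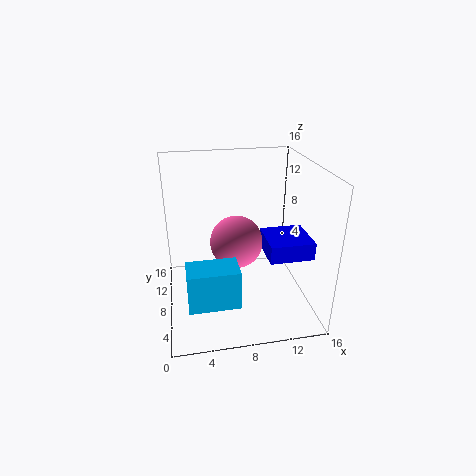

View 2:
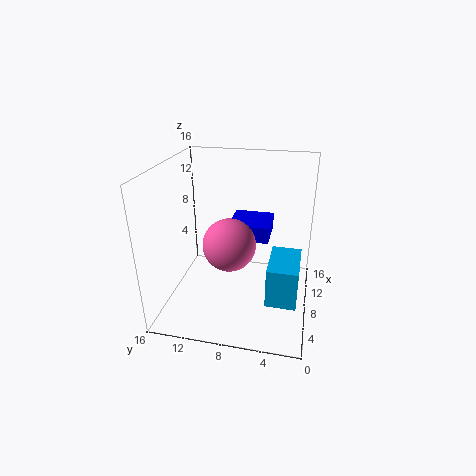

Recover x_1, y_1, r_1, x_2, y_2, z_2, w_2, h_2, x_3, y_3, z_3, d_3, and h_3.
x_1 = 8; y_1 = 9; r_1 = 3; x_2 = 11; y_2 = 5; z_2 = 6; w_2 = 5; h_2 = 2; x_3 = 2; y_3 = 1; z_3 = 4; d_3 = 3; h_3 = 4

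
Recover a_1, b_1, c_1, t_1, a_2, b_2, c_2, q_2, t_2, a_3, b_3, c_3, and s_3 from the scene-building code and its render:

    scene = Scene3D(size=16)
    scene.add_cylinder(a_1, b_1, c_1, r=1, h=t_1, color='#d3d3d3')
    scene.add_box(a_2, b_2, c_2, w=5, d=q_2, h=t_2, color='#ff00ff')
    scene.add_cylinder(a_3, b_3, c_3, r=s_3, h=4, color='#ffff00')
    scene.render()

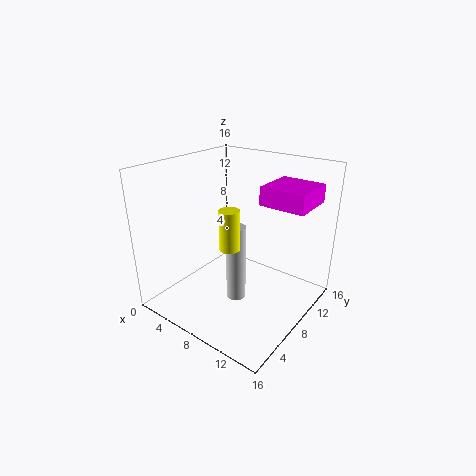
a_1 = 10; b_1 = 5; c_1 = 3; t_1 = 8; a_2 = 10; b_2 = 9; c_2 = 12; q_2 = 5; t_2 = 2; a_3 = 10; b_3 = 4; c_3 = 9; s_3 = 1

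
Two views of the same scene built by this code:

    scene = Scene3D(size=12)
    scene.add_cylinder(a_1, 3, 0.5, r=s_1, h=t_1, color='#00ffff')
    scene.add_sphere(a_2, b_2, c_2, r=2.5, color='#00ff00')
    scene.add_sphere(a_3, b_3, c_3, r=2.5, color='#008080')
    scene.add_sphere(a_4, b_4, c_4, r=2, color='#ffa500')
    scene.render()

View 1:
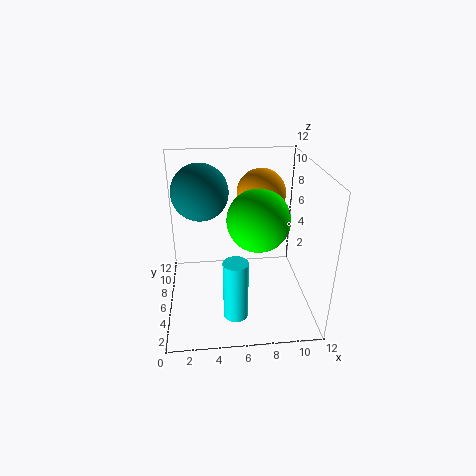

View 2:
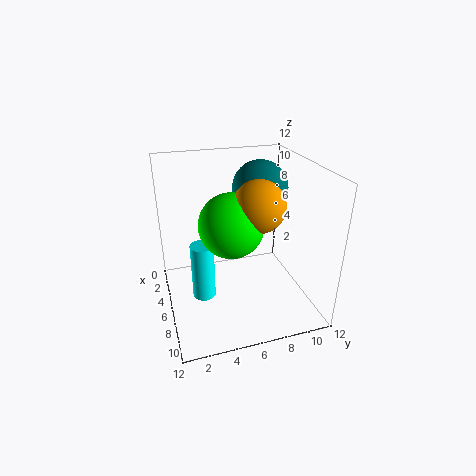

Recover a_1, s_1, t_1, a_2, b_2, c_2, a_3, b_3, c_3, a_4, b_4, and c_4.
a_1 = 5.5, s_1 = 1, t_1 = 5, a_2 = 7.5, b_2 = 5, c_2 = 8, a_3 = 3, b_3 = 9, c_3 = 9, a_4 = 8, b_4 = 7, c_4 = 9.5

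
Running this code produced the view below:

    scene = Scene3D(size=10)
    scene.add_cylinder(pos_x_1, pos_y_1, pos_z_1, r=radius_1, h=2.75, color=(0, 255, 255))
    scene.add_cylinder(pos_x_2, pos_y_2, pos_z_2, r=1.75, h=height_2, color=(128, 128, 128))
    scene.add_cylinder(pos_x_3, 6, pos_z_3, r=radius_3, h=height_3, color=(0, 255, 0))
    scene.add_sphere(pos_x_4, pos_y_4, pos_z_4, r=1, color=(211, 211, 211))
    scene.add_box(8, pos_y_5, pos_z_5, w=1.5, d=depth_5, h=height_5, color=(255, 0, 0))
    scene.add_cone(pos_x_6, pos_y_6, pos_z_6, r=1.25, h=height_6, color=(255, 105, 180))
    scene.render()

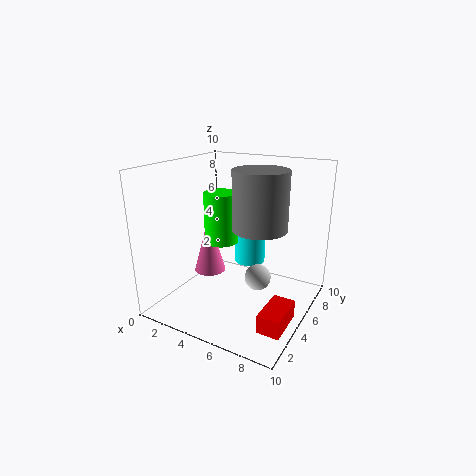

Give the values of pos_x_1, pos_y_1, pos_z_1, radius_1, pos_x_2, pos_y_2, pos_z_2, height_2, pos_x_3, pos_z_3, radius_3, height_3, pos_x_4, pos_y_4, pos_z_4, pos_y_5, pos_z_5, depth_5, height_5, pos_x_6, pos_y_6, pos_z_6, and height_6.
pos_x_1 = 4, pos_y_1 = 8.75, pos_z_1 = 1.5, radius_1 = 1.25, pos_x_2 = 7, pos_y_2 = 4.25, pos_z_2 = 6.25, height_2 = 3.75, pos_x_3 = 3, pos_z_3 = 4, radius_3 = 1.25, height_3 = 3.75, pos_x_4 = 5.75, pos_y_4 = 6.75, pos_z_4 = 1.25, pos_y_5 = 2, pos_z_5 = 0.25, depth_5 = 2.75, height_5 = 1.25, pos_x_6 = 1.5, pos_y_6 = 6.5, pos_z_6 = 1, height_6 = 4.5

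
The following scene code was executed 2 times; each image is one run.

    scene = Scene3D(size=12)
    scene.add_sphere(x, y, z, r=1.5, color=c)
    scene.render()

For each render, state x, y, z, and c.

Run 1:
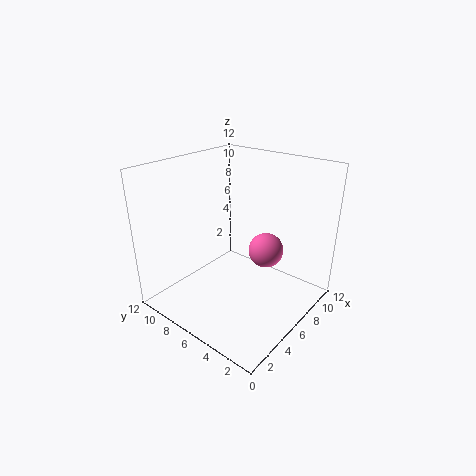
x = 8; y = 4.5; z = 4.5; c = 'hotpink'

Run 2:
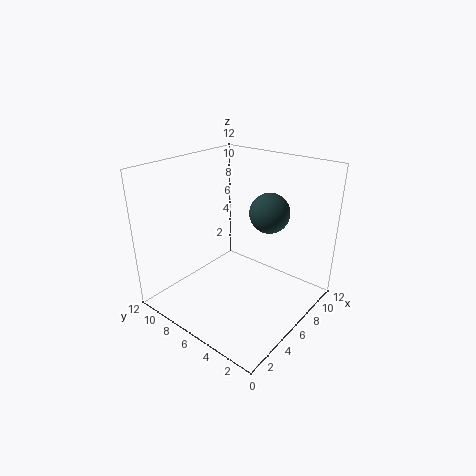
x = 6; y = 3; z = 9; c = 'darkslategray'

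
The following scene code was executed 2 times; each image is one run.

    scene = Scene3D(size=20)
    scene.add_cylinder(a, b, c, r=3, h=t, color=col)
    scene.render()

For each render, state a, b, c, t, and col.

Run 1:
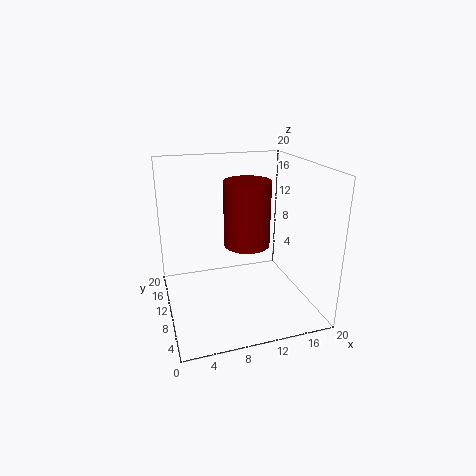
a = 10.5
b = 7.75
c = 10
t = 8.5
col = 'maroon'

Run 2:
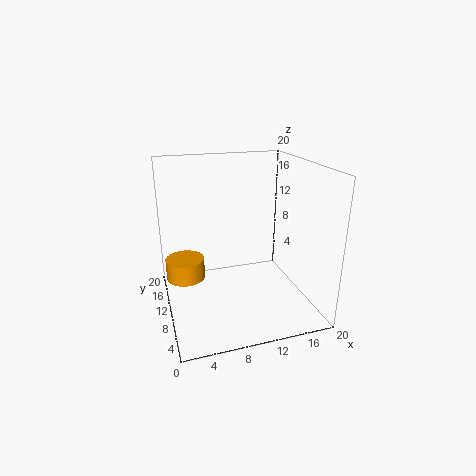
a = 3.25
b = 16.25
c = 1.5
t = 3.25
col = 'orange'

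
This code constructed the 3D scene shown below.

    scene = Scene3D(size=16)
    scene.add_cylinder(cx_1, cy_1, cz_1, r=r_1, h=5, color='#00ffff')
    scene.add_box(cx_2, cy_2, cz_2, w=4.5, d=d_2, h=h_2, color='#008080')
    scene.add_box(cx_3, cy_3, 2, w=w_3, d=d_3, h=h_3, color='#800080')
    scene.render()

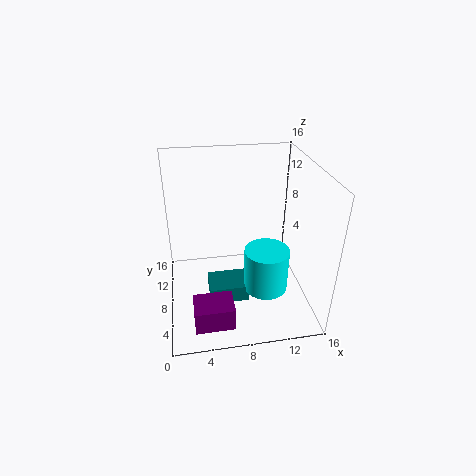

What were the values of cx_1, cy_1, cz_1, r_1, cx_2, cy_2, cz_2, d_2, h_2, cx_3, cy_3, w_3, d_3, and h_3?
cx_1 = 11, cy_1 = 6.5, cz_1 = 2, r_1 = 2.5, cx_2 = 4.5, cy_2 = 6, cz_2 = 0.5, d_2 = 3.5, h_2 = 2, cx_3 = 2.5, cy_3 = 0.5, w_3 = 4, d_3 = 3, h_3 = 2.5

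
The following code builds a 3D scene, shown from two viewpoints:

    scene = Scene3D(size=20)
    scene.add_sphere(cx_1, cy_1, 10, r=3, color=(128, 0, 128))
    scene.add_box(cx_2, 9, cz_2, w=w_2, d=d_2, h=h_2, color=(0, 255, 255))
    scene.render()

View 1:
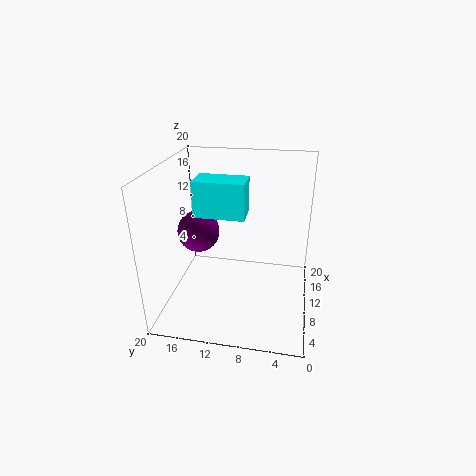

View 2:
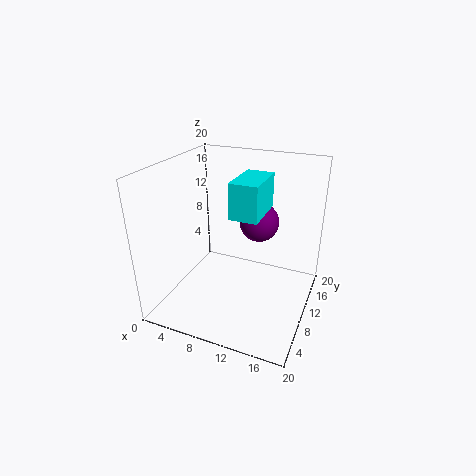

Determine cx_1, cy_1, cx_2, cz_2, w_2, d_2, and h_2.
cx_1 = 11, cy_1 = 16, cx_2 = 9, cz_2 = 13, w_2 = 4, d_2 = 7, h_2 = 5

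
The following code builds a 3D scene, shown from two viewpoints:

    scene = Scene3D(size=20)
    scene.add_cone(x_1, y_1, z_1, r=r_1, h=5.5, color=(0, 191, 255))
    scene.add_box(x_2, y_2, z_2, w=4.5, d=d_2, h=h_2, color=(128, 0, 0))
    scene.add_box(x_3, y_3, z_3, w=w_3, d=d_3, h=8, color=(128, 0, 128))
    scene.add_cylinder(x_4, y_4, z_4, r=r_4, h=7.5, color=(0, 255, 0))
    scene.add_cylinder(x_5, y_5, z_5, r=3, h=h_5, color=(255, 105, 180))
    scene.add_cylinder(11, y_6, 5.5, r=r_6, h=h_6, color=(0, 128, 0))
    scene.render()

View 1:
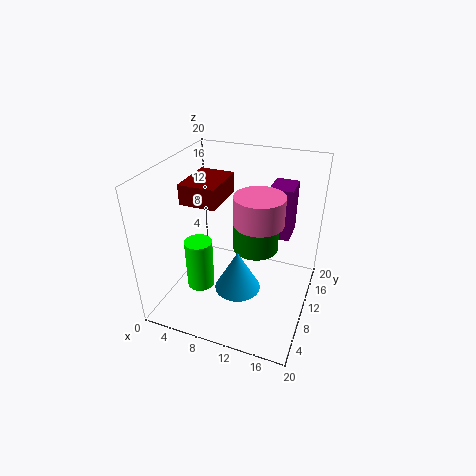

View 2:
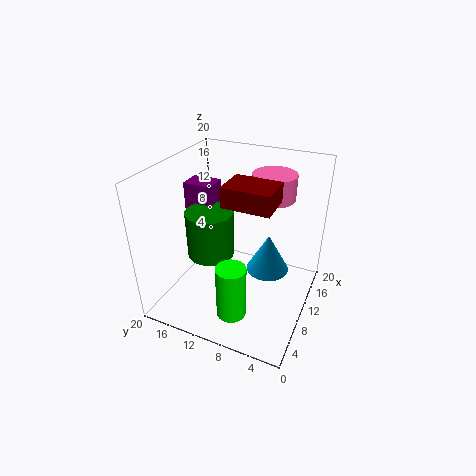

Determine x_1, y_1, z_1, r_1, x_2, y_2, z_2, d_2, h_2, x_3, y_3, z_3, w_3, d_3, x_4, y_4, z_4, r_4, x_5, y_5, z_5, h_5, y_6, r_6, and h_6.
x_1 = 11.5, y_1 = 6, z_1 = 5, r_1 = 3, x_2 = 5, y_2 = 4, z_2 = 17, d_2 = 6, h_2 = 2.5, x_3 = 12.5, y_3 = 15.5, z_3 = 7.5, w_3 = 3.5, d_3 = 4.5, x_4 = 4.5, y_4 = 8.5, z_4 = 1.5, r_4 = 2, x_5 = 14, y_5 = 6.5, z_5 = 15, h_5 = 3.5, y_6 = 15, r_6 = 3.5, h_6 = 7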